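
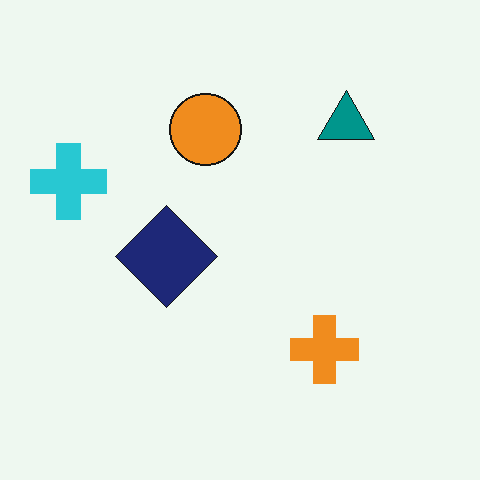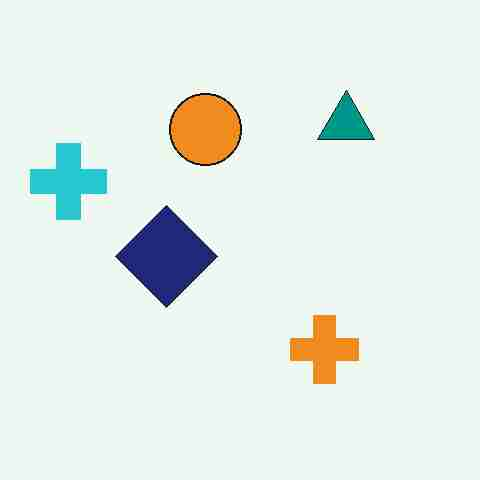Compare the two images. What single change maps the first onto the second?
The second image is the first heavily JPEG-compressed with obvious blocking artifacts.

Blocky 8×8 compression artifacts appear around shape edges and the flat background shows ringing — characteristic JPEG degradation.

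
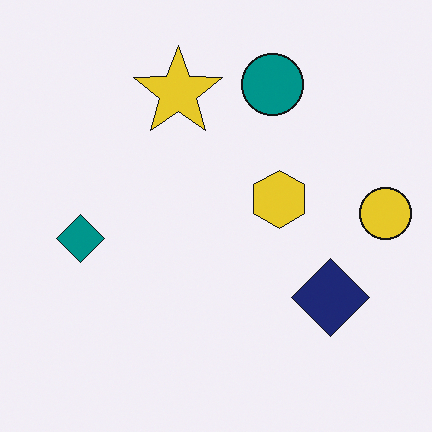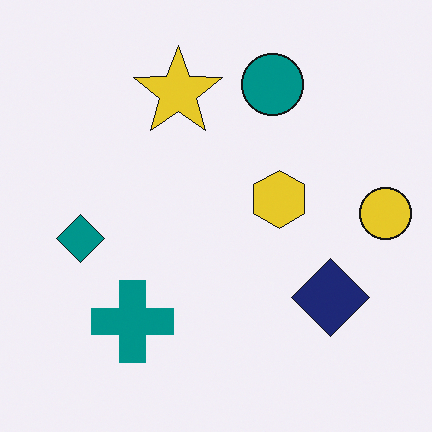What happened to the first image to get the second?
Overlaid with an additional teal cross.

A teal cross appears in the second image that is absent from the first.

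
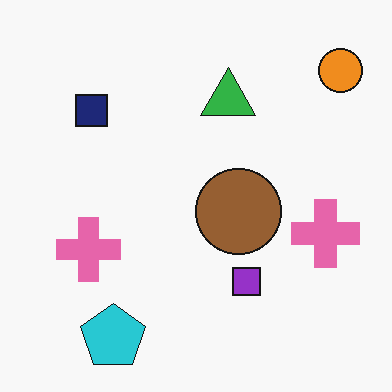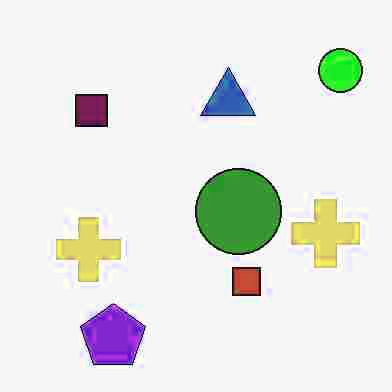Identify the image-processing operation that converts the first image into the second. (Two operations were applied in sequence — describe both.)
The second image is the first degraded with heavy JPEG compression, then hue-shifted noticeably.

Blocky 8×8 compression artifacts appear around shape edges and the flat background shows ringing — characteristic JPEG degradation. Every shape's color has rotated by the same amount around the hue wheel — a uniform hue shift.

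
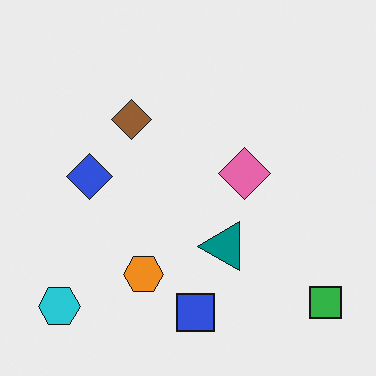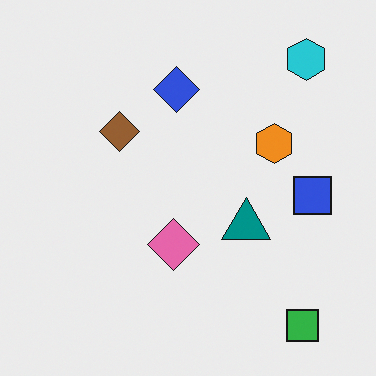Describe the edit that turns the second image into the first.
This is the original image transposed (reflected across the top-left ↔ bottom-right diagonal).

Shapes have swapped their row and column positions — what was in the top-right is now in the bottom-left — a diagonal reflection.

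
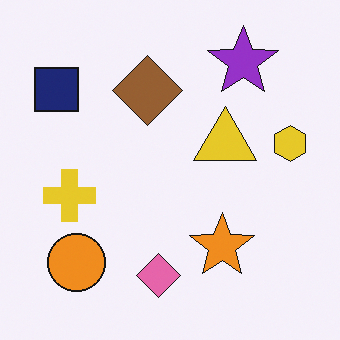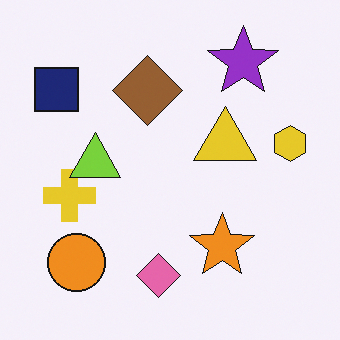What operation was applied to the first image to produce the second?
The transformation is: overlaid with an additional lime triangle.

A lime triangle appears in the second image that is absent from the first.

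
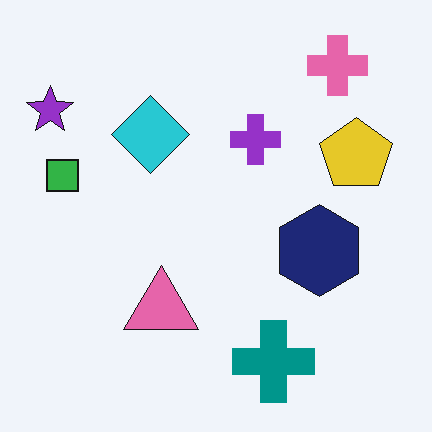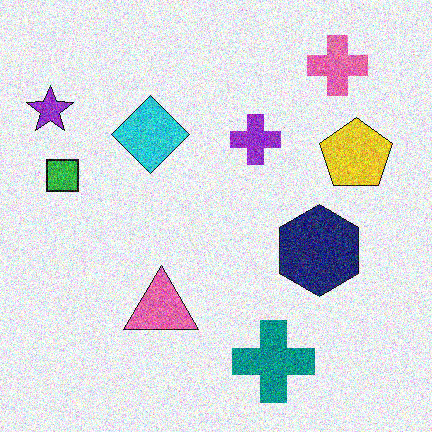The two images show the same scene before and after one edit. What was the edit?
The second image is the first degraded with heavy additive noise.

Random speckle covers the whole image, including the flat background.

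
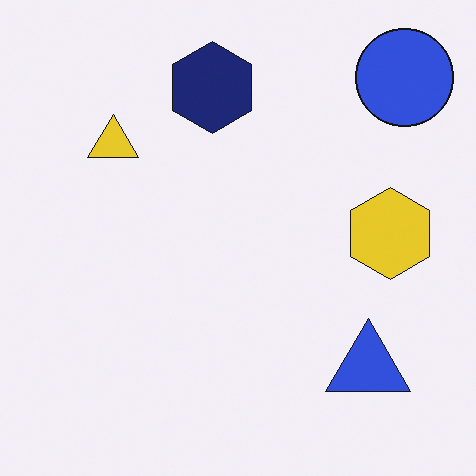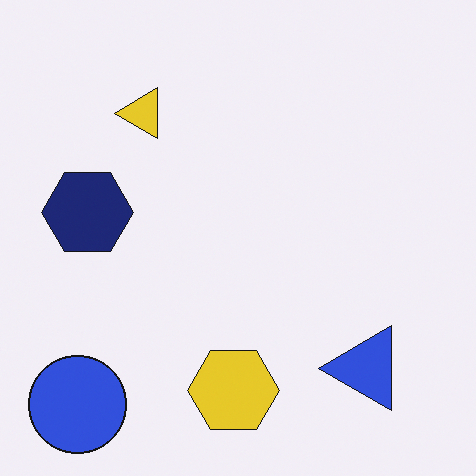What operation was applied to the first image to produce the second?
The transformation is: transposed (reflected across the top-left ↔ bottom-right diagonal).

Shapes have swapped their row and column positions — what was in the top-right is now in the bottom-left — a diagonal reflection.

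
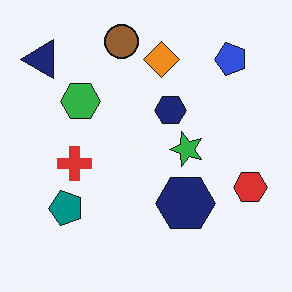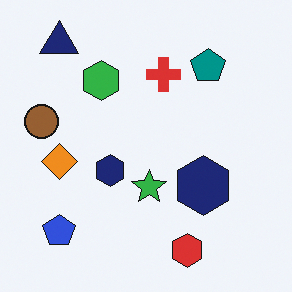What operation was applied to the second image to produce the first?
The first image is the second transposed (reflected across the top-left ↔ bottom-right diagonal).

Shapes have swapped their row and column positions — what was in the top-right is now in the bottom-left — a diagonal reflection.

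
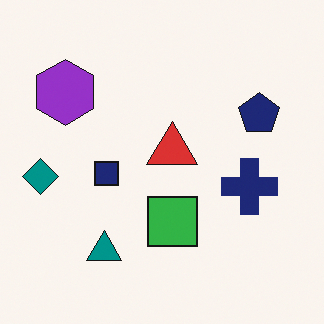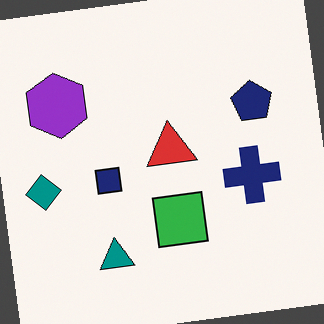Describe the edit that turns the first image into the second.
Rotated counter-clockwise by a slight angle.

Every shape is tilted by the same angle and the image corners show triangular fill wedges — a whole-image rotation by a non-right angle.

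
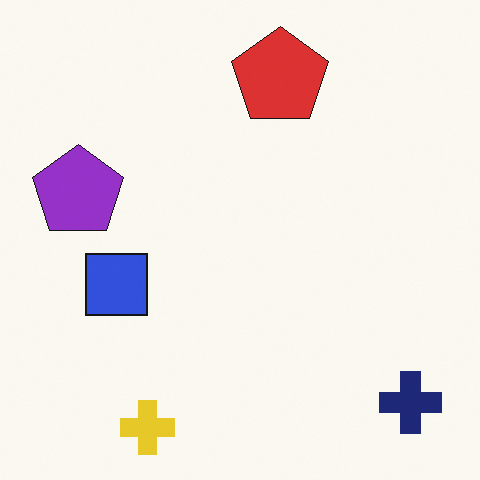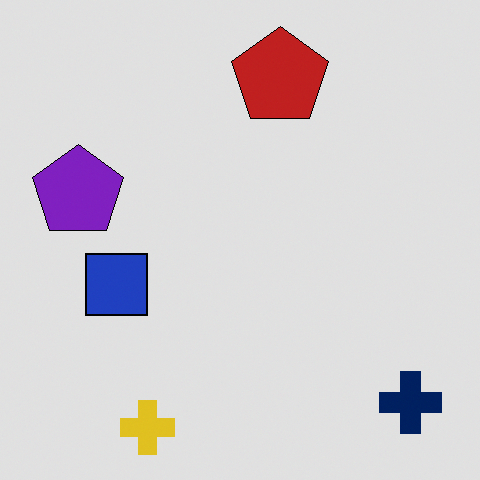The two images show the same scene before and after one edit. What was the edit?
This is the original image moderately posterized.

Each flat color has snapped to a coarser quantized level — most visibly, the near-white background has dropped to a flat grey.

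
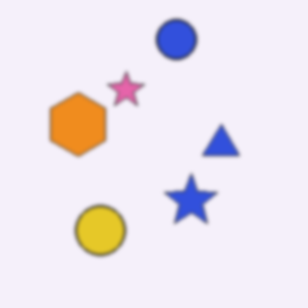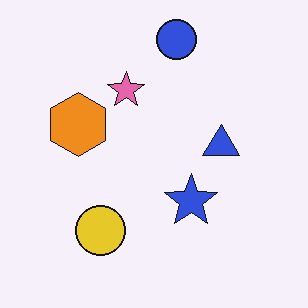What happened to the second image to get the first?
This is the original image lightly blurred.

Shape edges and outlines are uniformly softened across the whole image.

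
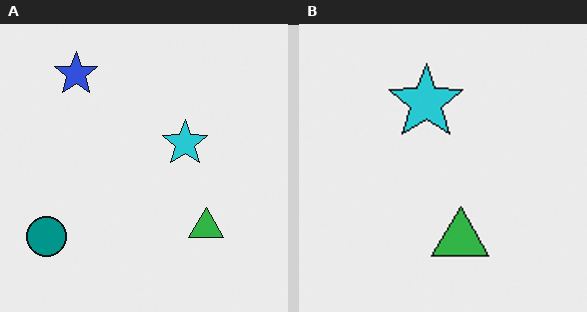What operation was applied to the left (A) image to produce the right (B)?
Cropped tightly and scaled back up.

The visible shapes are larger and the field of view is narrower; shapes near the original edges may be partly or wholly outside the frame — a crop-and-rescale.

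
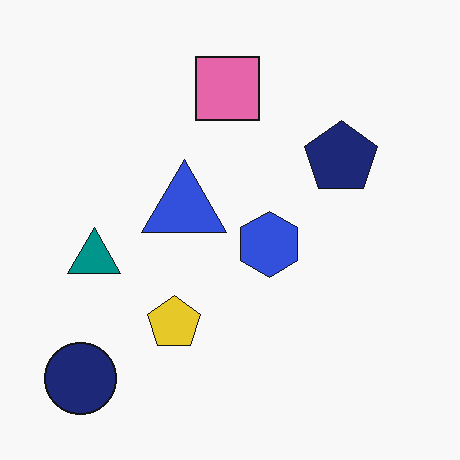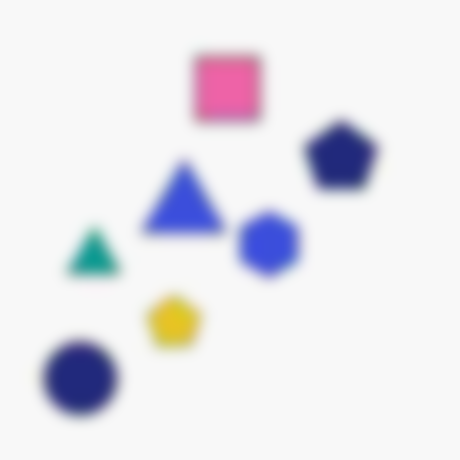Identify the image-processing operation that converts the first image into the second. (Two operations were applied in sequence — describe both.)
It was degraded with heavy JPEG compression, then heavily blurred.

Blocky 8×8 compression artifacts appear around shape edges and the flat background shows ringing — characteristic JPEG degradation. Shape edges and outlines are uniformly softened across the whole image.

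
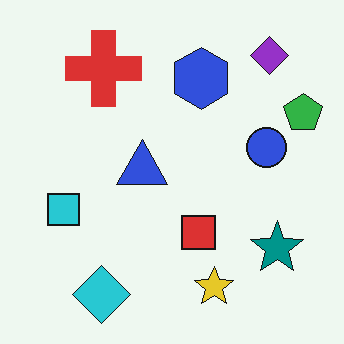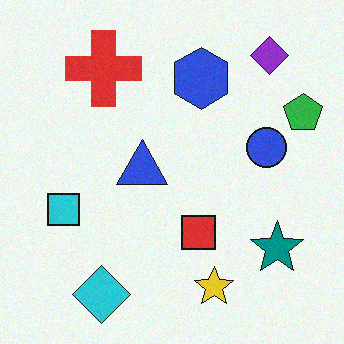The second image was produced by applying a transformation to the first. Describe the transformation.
It was degraded with a light layer of grain.

Random speckle covers the whole image, including the flat background.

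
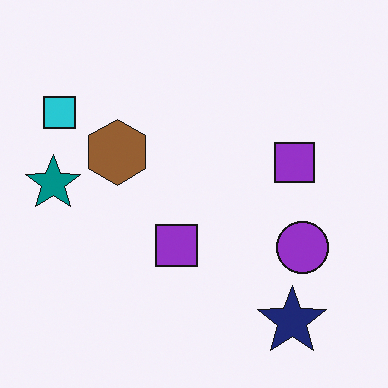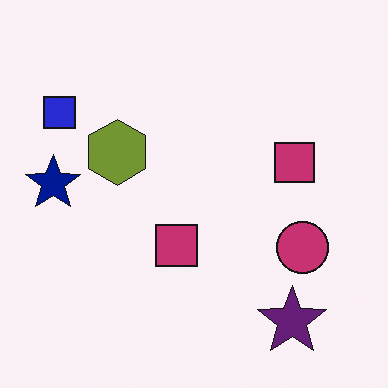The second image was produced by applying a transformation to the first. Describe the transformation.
Hue-shifted slightly.

Every shape's color has rotated by the same amount around the hue wheel — a uniform hue shift.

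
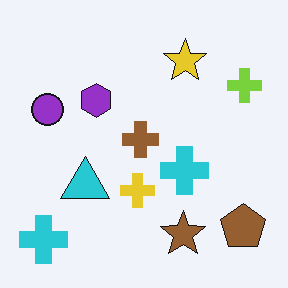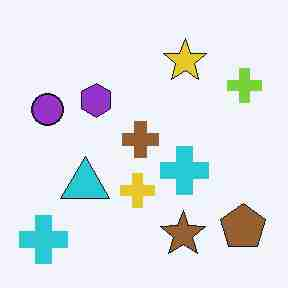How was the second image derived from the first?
This is the original image heavily JPEG-compressed with obvious blocking artifacts.

Blocky 8×8 compression artifacts appear around shape edges and the flat background shows ringing — characteristic JPEG degradation.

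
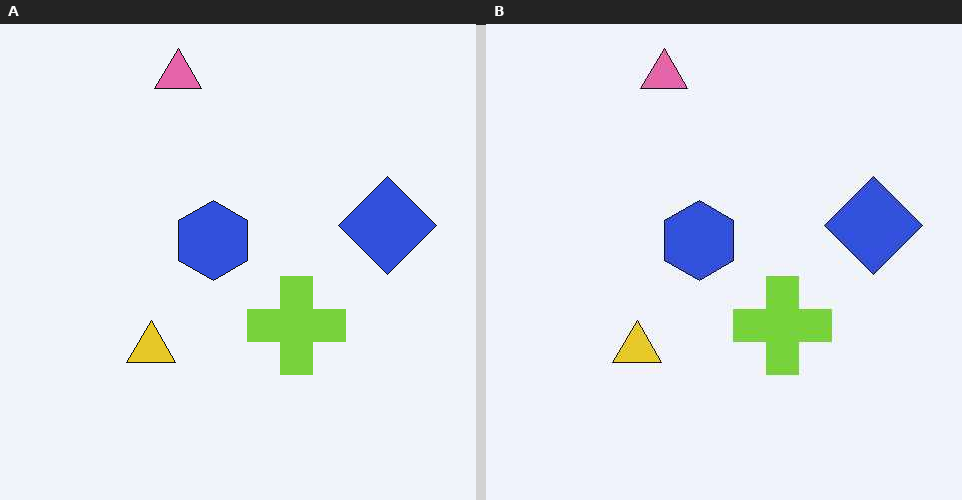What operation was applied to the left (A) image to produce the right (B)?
It was JPEG-compressed with visible artifacts.

Blocky 8×8 compression artifacts appear around shape edges and the flat background shows ringing — characteristic JPEG degradation.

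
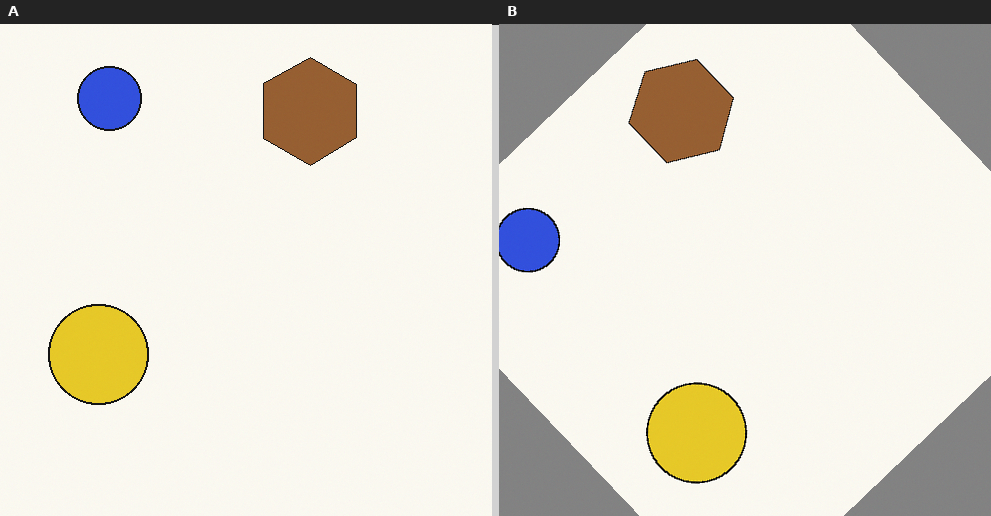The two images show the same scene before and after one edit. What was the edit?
This is the original image rotated counter-clockwise by a large amount — several tens of degrees.

Every shape is tilted by the same angle and the image corners show triangular fill wedges — a whole-image rotation by a non-right angle.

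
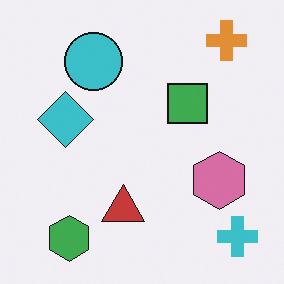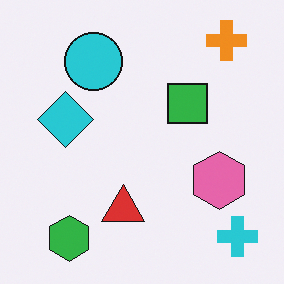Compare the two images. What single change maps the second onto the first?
The image was slightly desaturated.

All colors are more muted and greyish — a global saturation change.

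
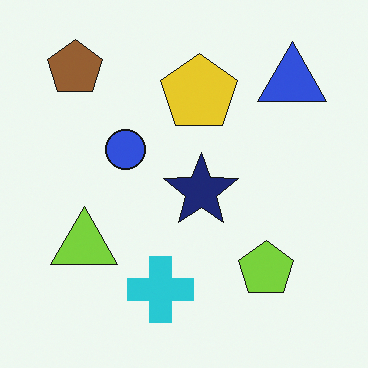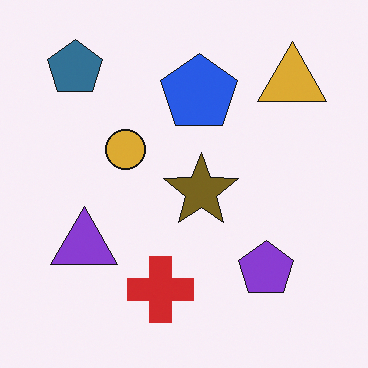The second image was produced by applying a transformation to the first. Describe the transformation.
It was hue-shifted by a large amount.

Every shape's color has rotated by the same amount around the hue wheel — a uniform hue shift.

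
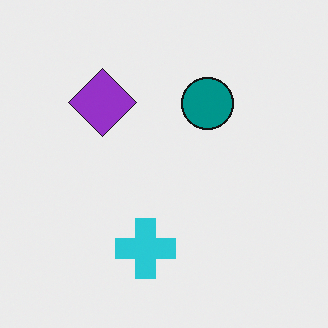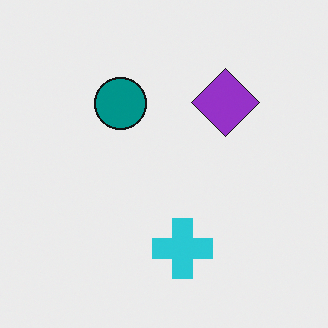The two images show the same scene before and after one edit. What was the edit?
The second image is the first flipped horizontally (left ↔ right).

The purple diamond is in the top-left of the first image and the top-right of the second — shapes on opposite sides of the vertical midline have swapped in a mirror flip.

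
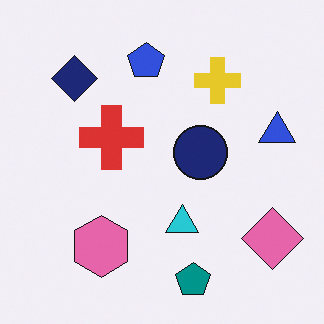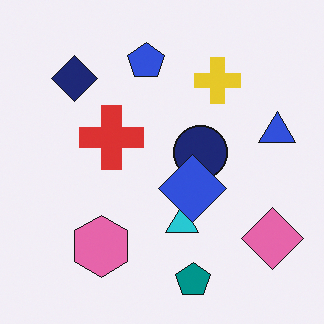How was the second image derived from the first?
The image was overlaid with an additional blue diamond.

A blue diamond appears in the second image that is absent from the first.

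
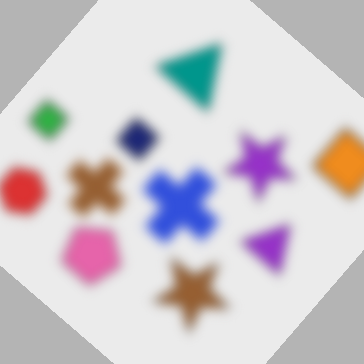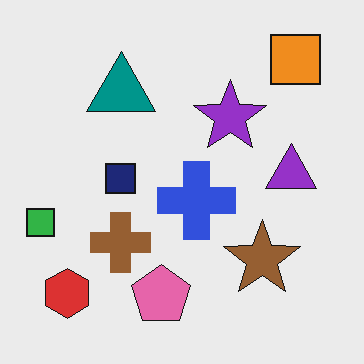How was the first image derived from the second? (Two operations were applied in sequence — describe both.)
This is the original image strongly gaussian-blurred, then rotated clockwise by a large amount — several tens of degrees.

Shape edges and outlines are uniformly softened across the whole image. Every shape is tilted by the same angle and the image corners show triangular fill wedges — a whole-image rotation by a non-right angle.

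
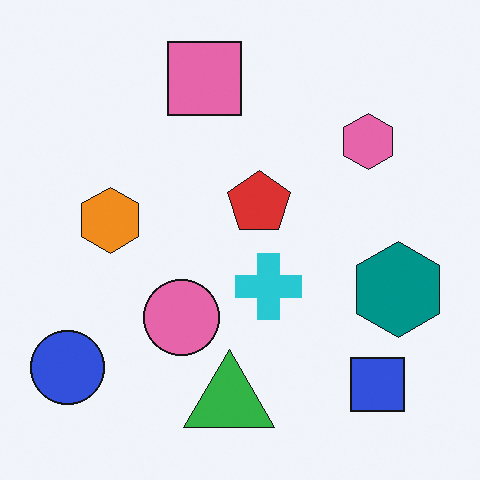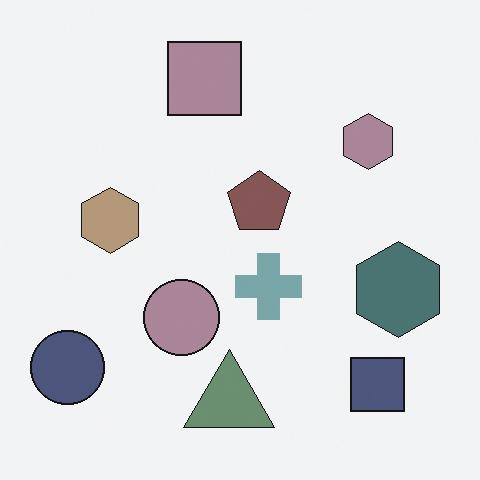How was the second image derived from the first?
The transformation is: heavily desaturated.

All colors are more muted and greyish — a global saturation change.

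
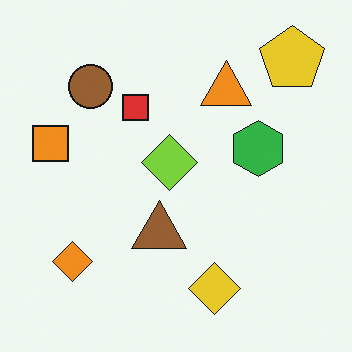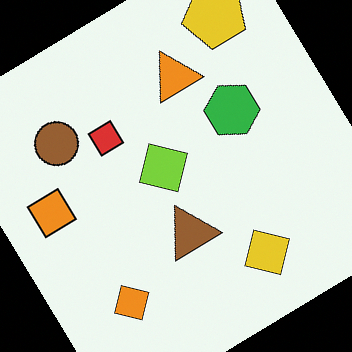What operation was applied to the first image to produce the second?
The transformation is: rotated counter-clockwise by a large amount — several tens of degrees.

Every shape is tilted by the same angle and the image corners show triangular fill wedges — a whole-image rotation by a non-right angle.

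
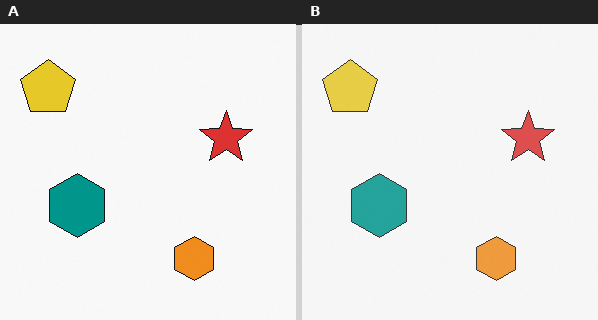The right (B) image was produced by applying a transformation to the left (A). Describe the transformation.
The image was given slightly reduced contrast.

Tones are pushed toward mid-grey across the whole image — a global contrast change.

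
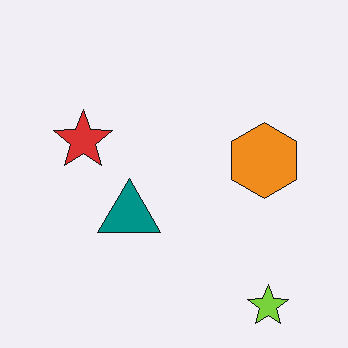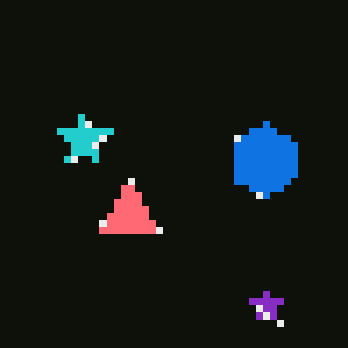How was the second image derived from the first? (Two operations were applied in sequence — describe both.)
It was color-inverted (negative), then moderately pixelated.

The light background has become dark and every shape's color is its complement — a photographic negative. Shapes are reduced to large square blocks; fine edges and outlines are lost — a downscale-then-upscale (mosaic) effect.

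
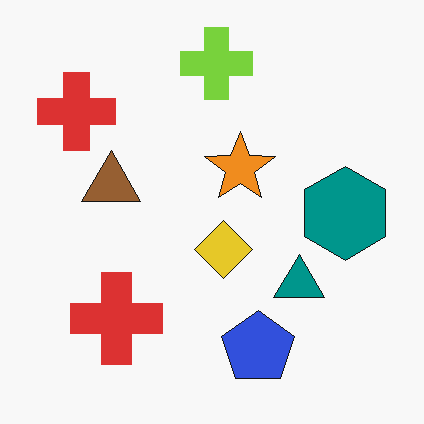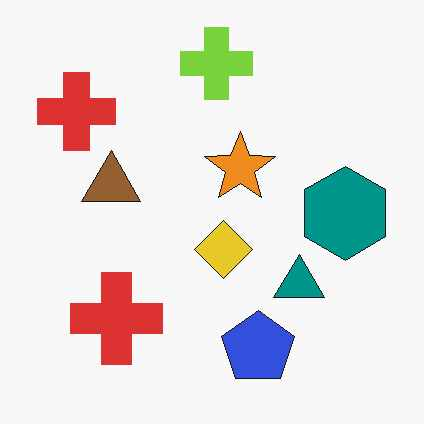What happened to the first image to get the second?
The transformation is: given moderate JPEG compression.

Blocky 8×8 compression artifacts appear around shape edges and the flat background shows ringing — characteristic JPEG degradation.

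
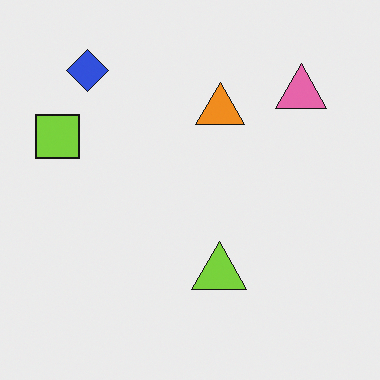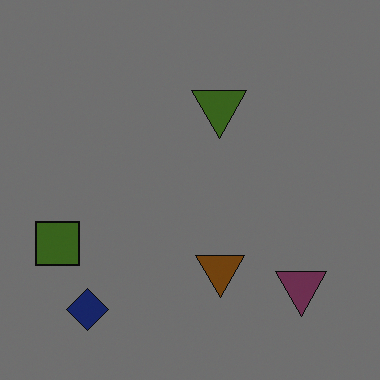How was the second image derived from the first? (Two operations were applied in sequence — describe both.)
This is the original image substantially darkened, then flipped vertically (top ↔ bottom).

Every pixel — background and shapes alike — is uniformly darkened. The blue diamond is in the top-left of the first image and the bottom-left of the second — shapes on opposite sides of the horizontal midline have swapped in a mirror flip.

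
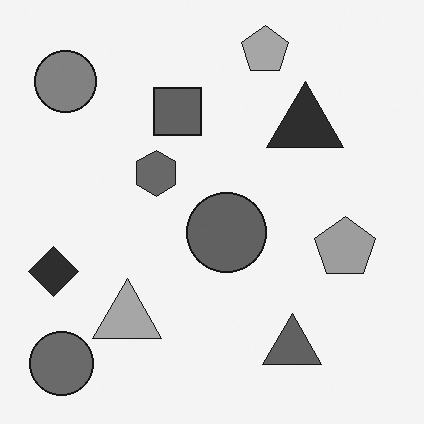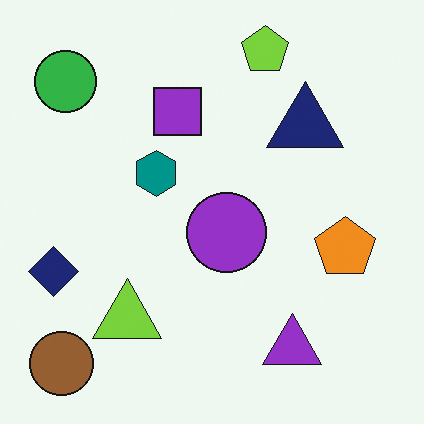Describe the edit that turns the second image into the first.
The image was converted to grayscale.

All color is removed — every shape is now a shade of grey.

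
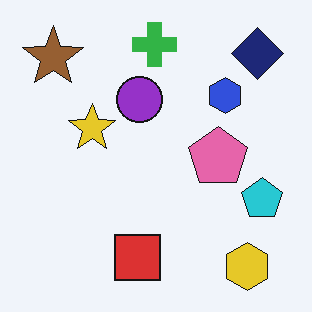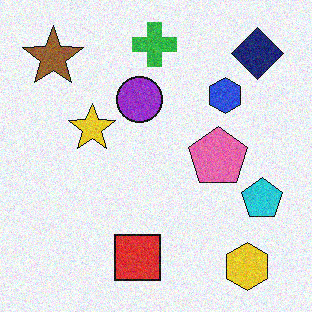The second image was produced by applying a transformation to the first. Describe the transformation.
The transformation is: degraded with visible gaussian noise.

Random speckle covers the whole image, including the flat background.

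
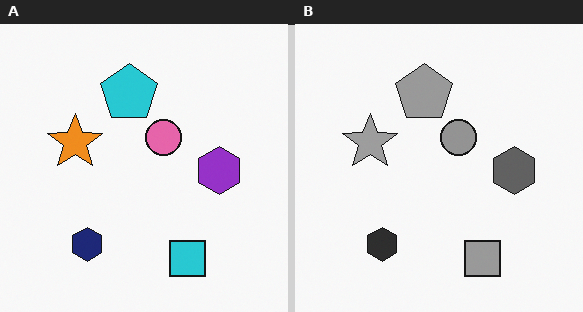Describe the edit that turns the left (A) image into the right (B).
It was converted to grayscale.

All color is removed — every shape is now a shade of grey.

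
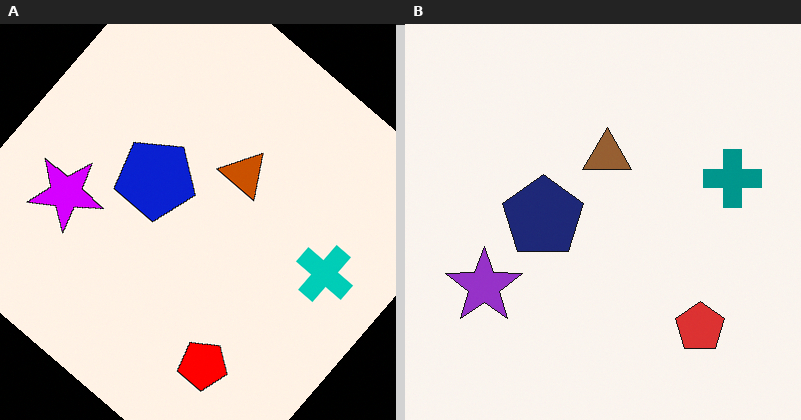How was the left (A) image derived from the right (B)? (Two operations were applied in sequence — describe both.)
The left (A) image is the right (B) made much more vivid (saturation change), then rotated clockwise by a large amount — several tens of degrees.

All colors are more vivid — a global saturation change. Every shape is tilted by the same angle and the image corners show triangular fill wedges — a whole-image rotation by a non-right angle.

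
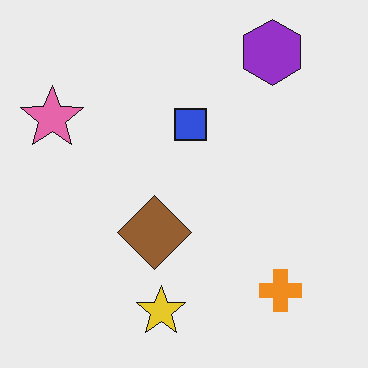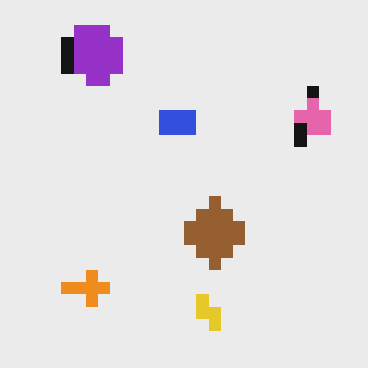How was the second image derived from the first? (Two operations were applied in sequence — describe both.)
This is the original image flipped horizontally (left ↔ right), then coarsely pixelated.

The pink star is in the top-left of the first image and the top-right of the second — shapes on opposite sides of the vertical midline have swapped in a mirror flip. Shapes are reduced to large square blocks; fine edges and outlines are lost — a downscale-then-upscale (mosaic) effect.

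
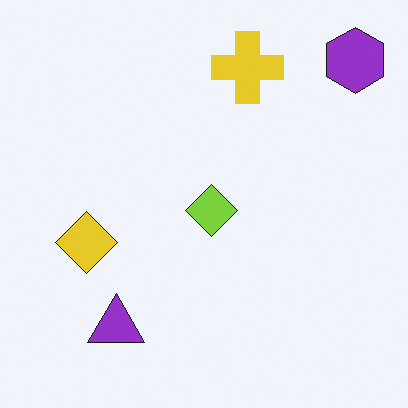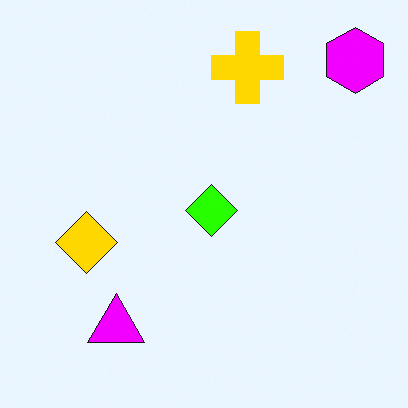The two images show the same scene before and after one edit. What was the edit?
It was made much more vivid (saturation change).

All colors are more vivid — a global saturation change.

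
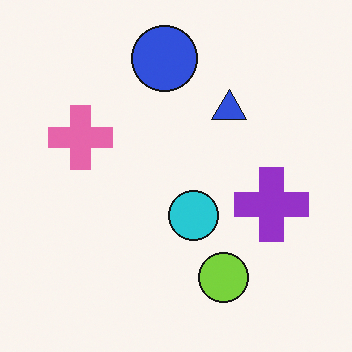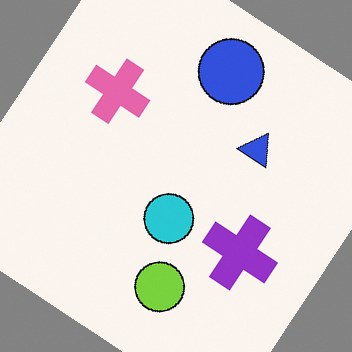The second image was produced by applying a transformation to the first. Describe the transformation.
The transformation is: rotated clockwise by a large amount — several tens of degrees.

Every shape is tilted by the same angle and the image corners show triangular fill wedges — a whole-image rotation by a non-right angle.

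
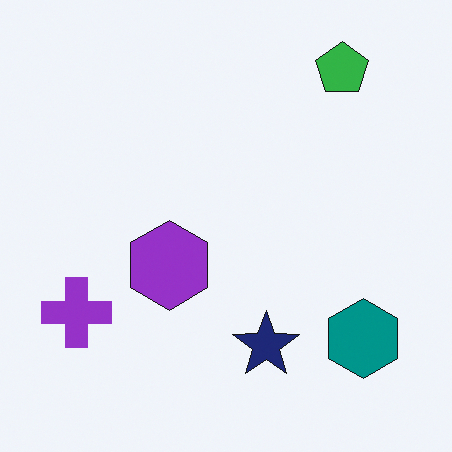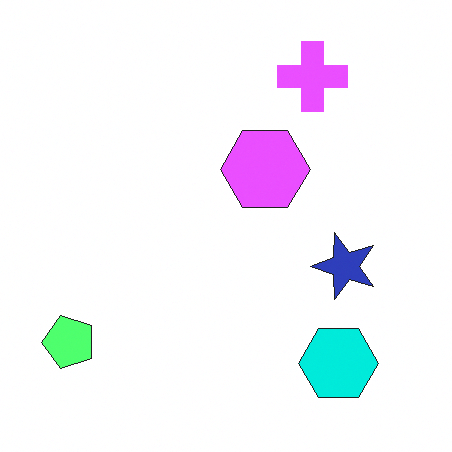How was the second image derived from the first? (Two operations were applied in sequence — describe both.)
The image was noticeably brightened, then transposed (reflected across the top-left ↔ bottom-right diagonal).

Every pixel — background and shapes alike — is uniformly brightened. Shapes have swapped their row and column positions — what was in the top-right is now in the bottom-left — a diagonal reflection.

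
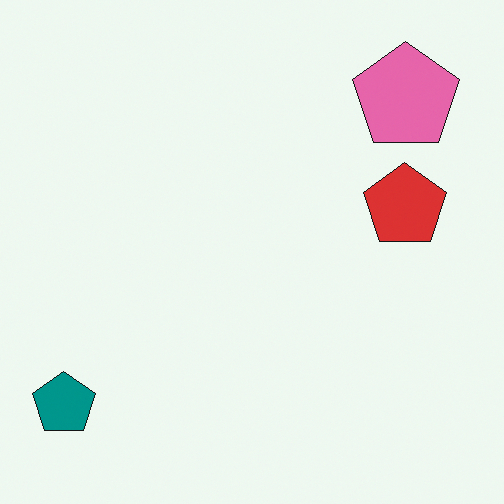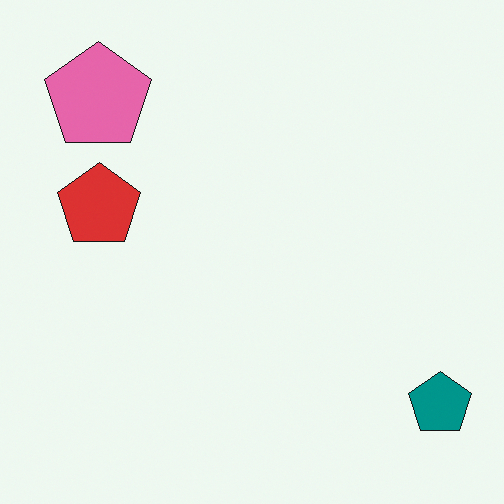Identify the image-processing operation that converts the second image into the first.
The first image is the second flipped horizontally (left ↔ right).

The teal pentagon is in the bottom-right of the second image and the bottom-left of the first — shapes on opposite sides of the vertical midline have swapped in a mirror flip.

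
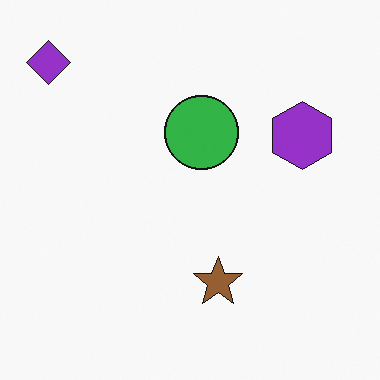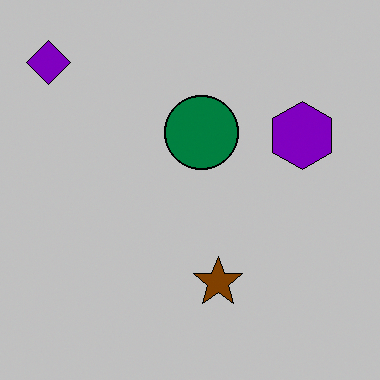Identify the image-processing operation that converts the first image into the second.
The transformation is: aggressively posterized.

Each flat color has snapped to a coarser quantized level — most visibly, the near-white background has dropped to a flat grey.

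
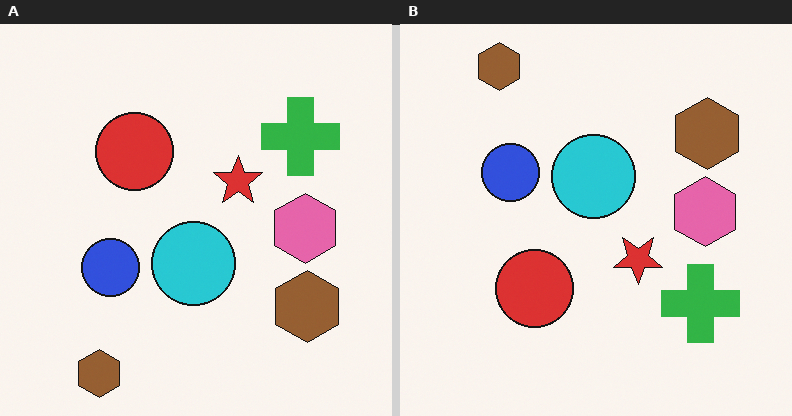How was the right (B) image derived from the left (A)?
This is the original image flipped vertically (top ↔ bottom).

The green cross is in the top-right of the left (A) image and the bottom-right of the right (B) — shapes on opposite sides of the horizontal midline have swapped in a mirror flip.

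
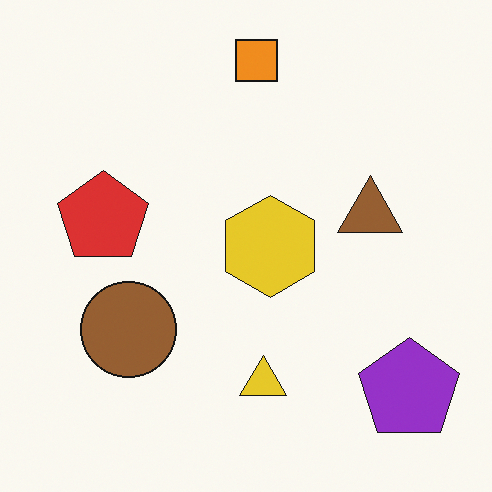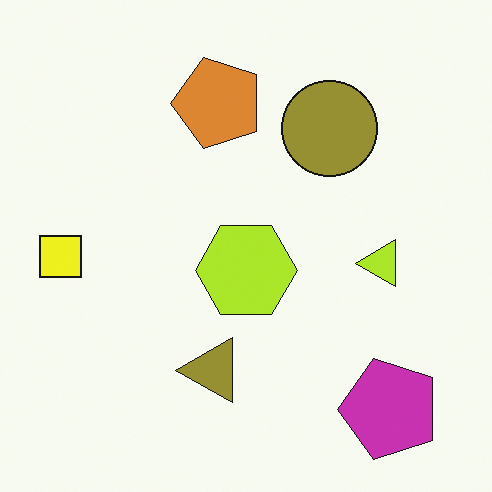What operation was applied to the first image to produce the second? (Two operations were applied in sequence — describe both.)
The image was hue-shifted slightly, then transposed (reflected across the top-left ↔ bottom-right diagonal).

Every shape's color has rotated by the same amount around the hue wheel — a uniform hue shift. Shapes have swapped their row and column positions — what was in the top-right is now in the bottom-left — a diagonal reflection.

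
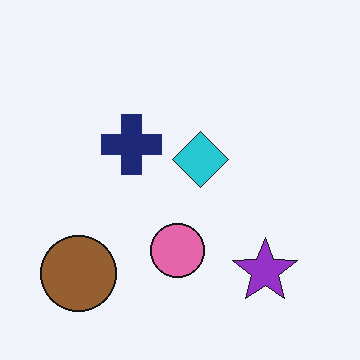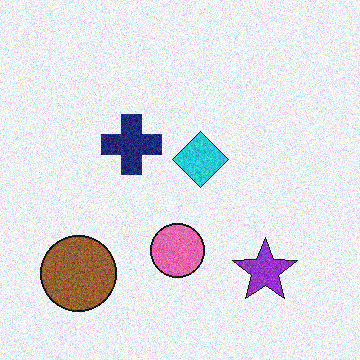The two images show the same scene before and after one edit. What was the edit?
The transformation is: degraded with visible gaussian noise.

Random speckle covers the whole image, including the flat background.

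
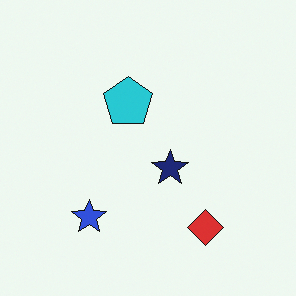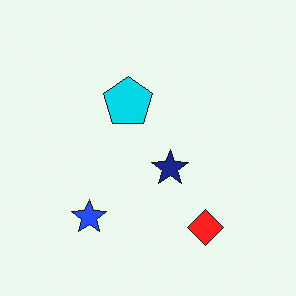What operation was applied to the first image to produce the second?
This is the original image slightly oversaturated.

All colors are more vivid — a global saturation change.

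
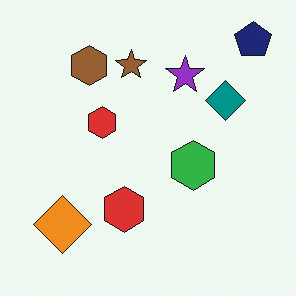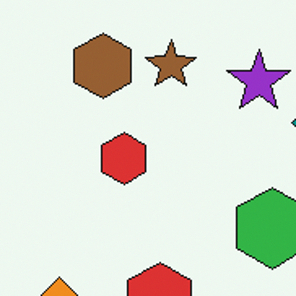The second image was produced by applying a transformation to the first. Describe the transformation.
Cropped to a noticeably smaller region and rescaled.

The visible shapes are larger and the field of view is narrower; shapes near the original edges may be partly or wholly outside the frame — a crop-and-rescale.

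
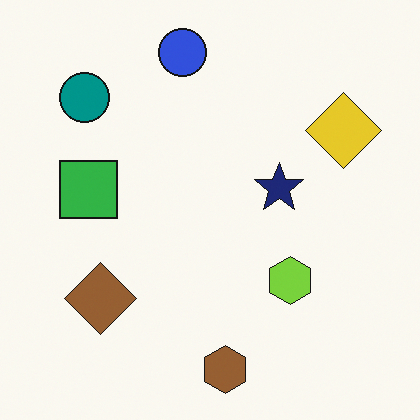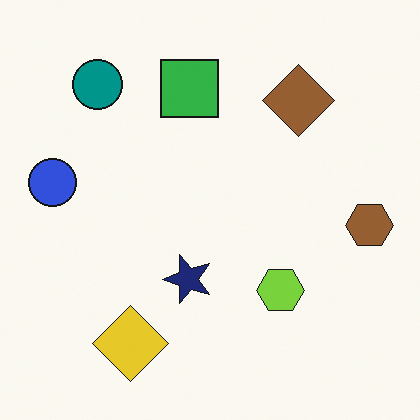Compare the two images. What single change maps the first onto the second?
The image was transposed (reflected across the top-left ↔ bottom-right diagonal).

Shapes have swapped their row and column positions — what was in the top-right is now in the bottom-left — a diagonal reflection.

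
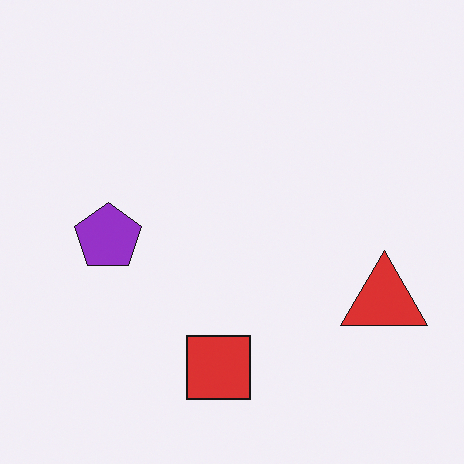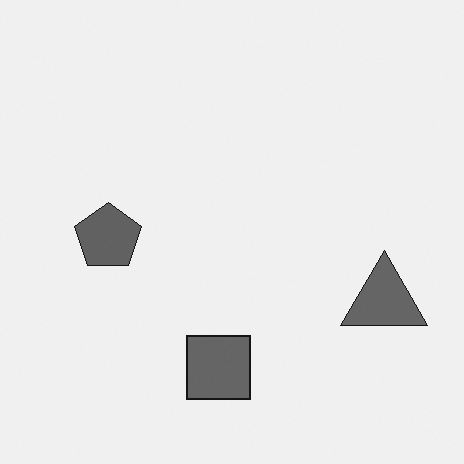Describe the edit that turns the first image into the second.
It was converted to grayscale.

All color is removed — every shape is now a shade of grey.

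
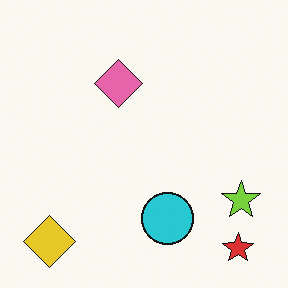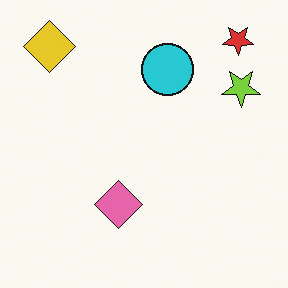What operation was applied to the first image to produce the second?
The transformation is: flipped vertically (top ↔ bottom).

The red star is in the bottom-right of the first image and the top-right of the second — shapes on opposite sides of the horizontal midline have swapped in a mirror flip.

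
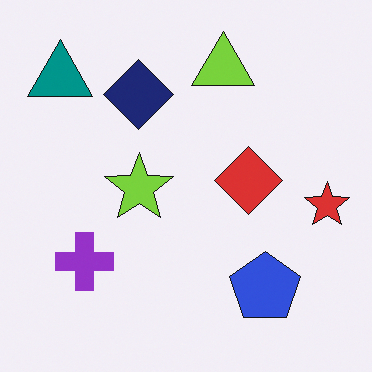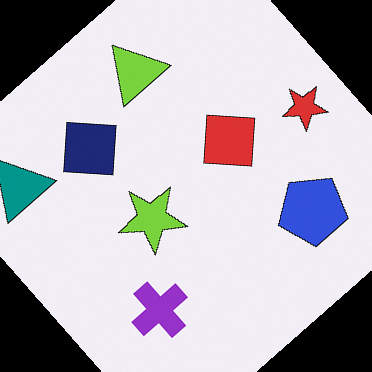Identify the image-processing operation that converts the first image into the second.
The transformation is: rotated counter-clockwise by a large amount — several tens of degrees.

Every shape is tilted by the same angle and the image corners show triangular fill wedges — a whole-image rotation by a non-right angle.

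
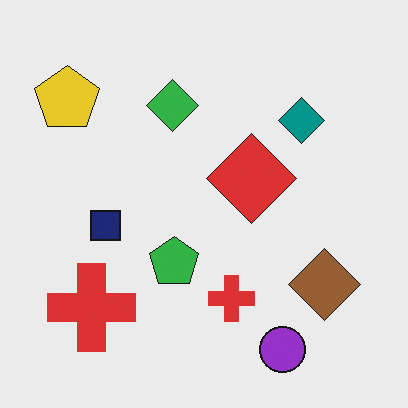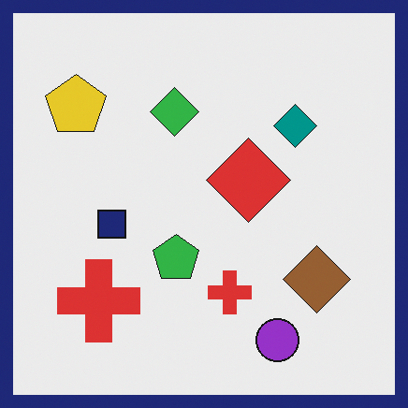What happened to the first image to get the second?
The image was framed with a navy border.

A solid navy frame runs around the edge of the second image, with the content slightly shrunk inside it.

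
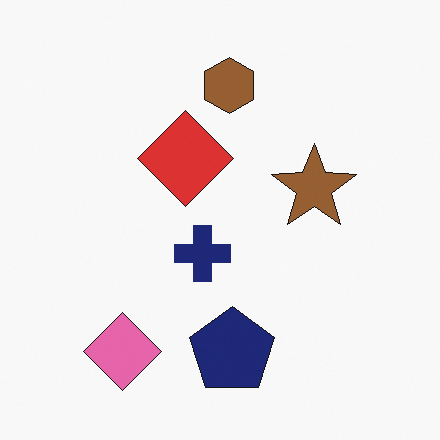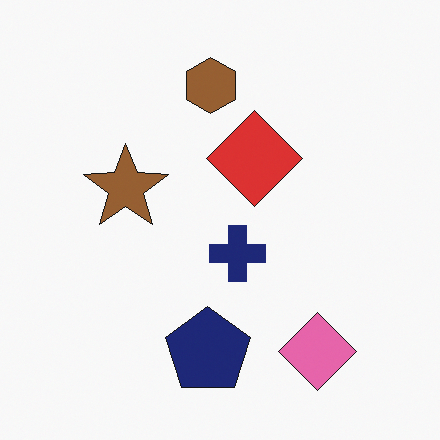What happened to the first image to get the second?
The second image is the first flipped horizontally (left ↔ right).

The pink diamond is in the bottom-left of the first image and the bottom-right of the second — shapes on opposite sides of the vertical midline have swapped in a mirror flip.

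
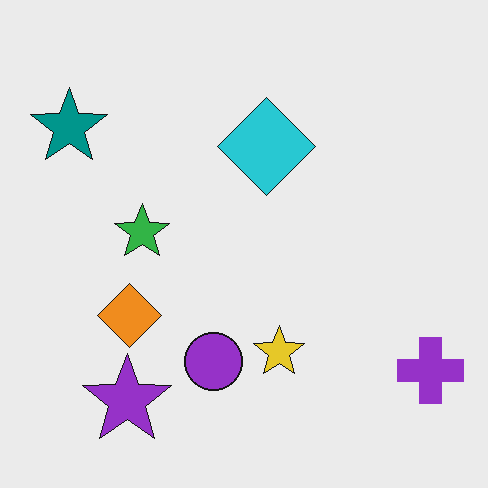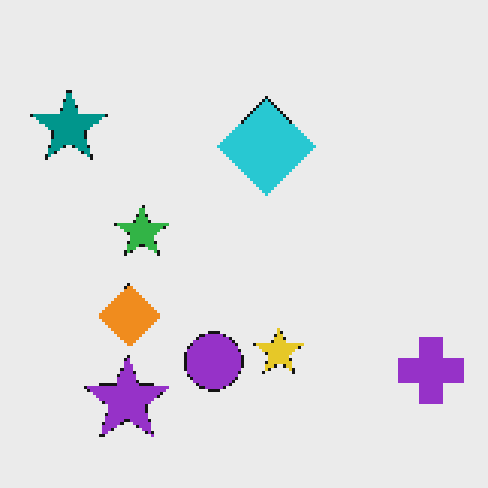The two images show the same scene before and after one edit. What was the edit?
The image was mildly pixelated.

Shapes are reduced to large square blocks; fine edges and outlines are lost — a downscale-then-upscale (mosaic) effect.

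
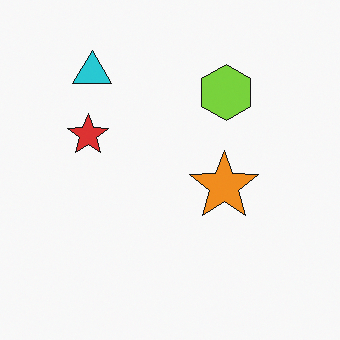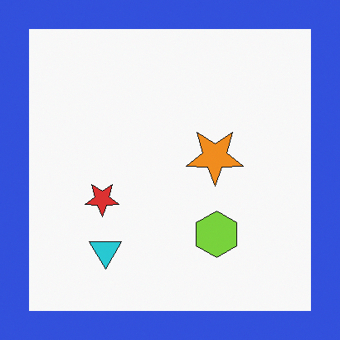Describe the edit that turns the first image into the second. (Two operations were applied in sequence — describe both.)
The transformation is: flipped vertically (top ↔ bottom), then framed with a blue border.

The cyan triangle is in the top-left of the first image and the bottom-left of the second — shapes on opposite sides of the horizontal midline have swapped in a mirror flip. A solid blue frame runs around the edge of the second image, with the content slightly shrunk inside it.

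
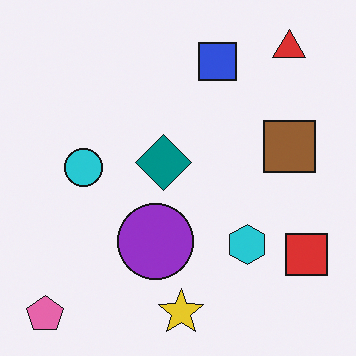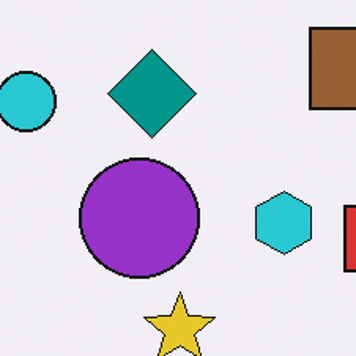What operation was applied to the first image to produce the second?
Cropped slightly and scaled back up.

The visible shapes are larger and the field of view is narrower; shapes near the original edges may be partly or wholly outside the frame — a crop-and-rescale.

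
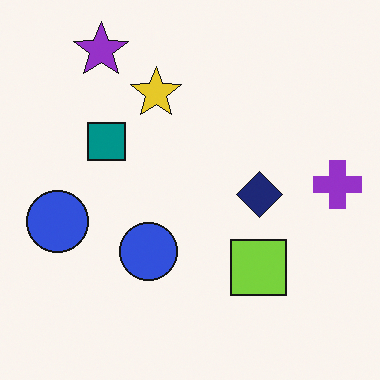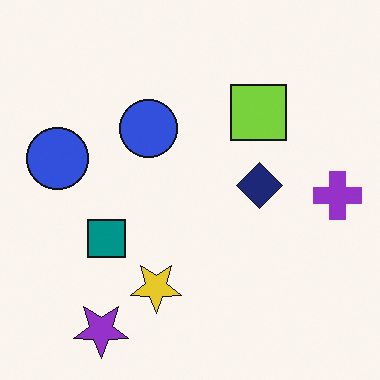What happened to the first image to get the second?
The image was flipped vertically (top ↔ bottom).

The purple star is in the top-left of the first image and the bottom-left of the second — shapes on opposite sides of the horizontal midline have swapped in a mirror flip.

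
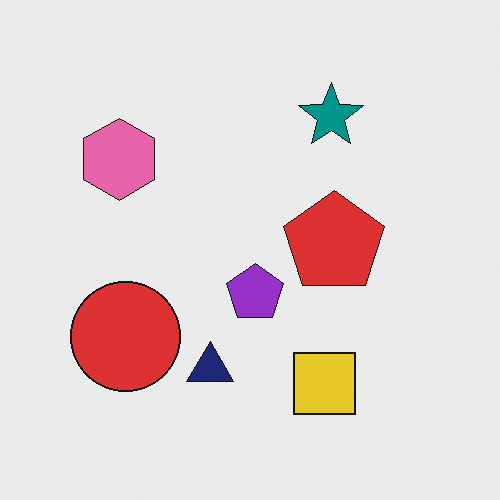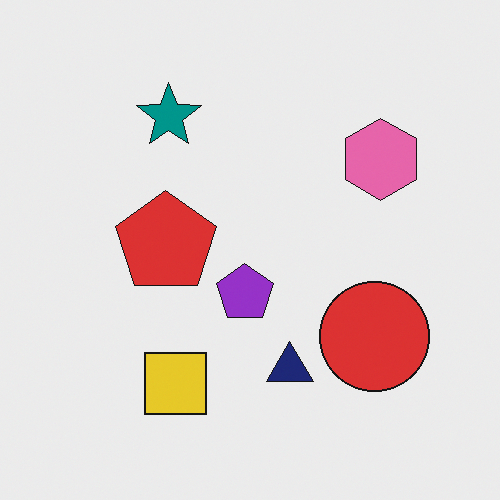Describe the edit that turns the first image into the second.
Flipped horizontally (left ↔ right).

The pink hexagon is in the top-left of the first image and the top-right of the second — shapes on opposite sides of the vertical midline have swapped in a mirror flip.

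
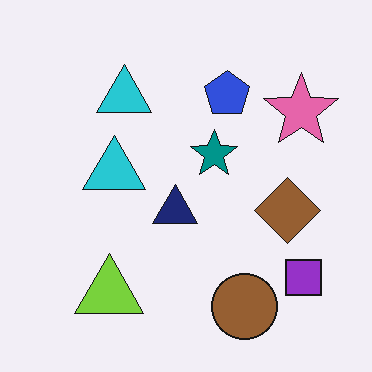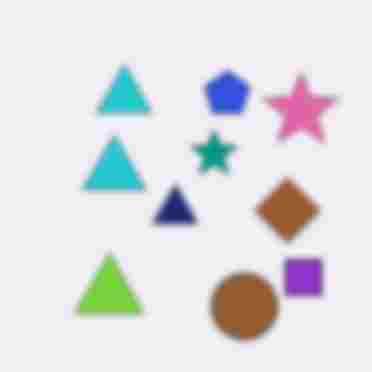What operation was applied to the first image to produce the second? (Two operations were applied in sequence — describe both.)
The second image is the first moderately blurred, then degraded with heavy JPEG compression.

Shape edges and outlines are uniformly softened across the whole image. Blocky 8×8 compression artifacts appear around shape edges and the flat background shows ringing — characteristic JPEG degradation.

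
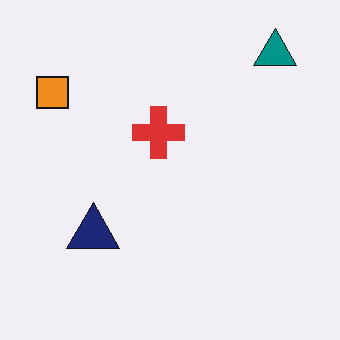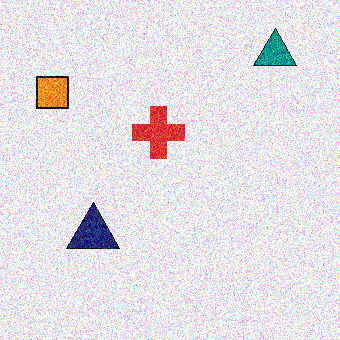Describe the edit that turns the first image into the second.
The transformation is: degraded with heavy additive noise.

Random speckle covers the whole image, including the flat background.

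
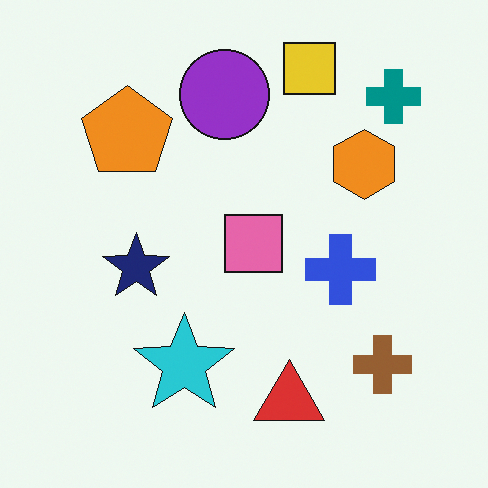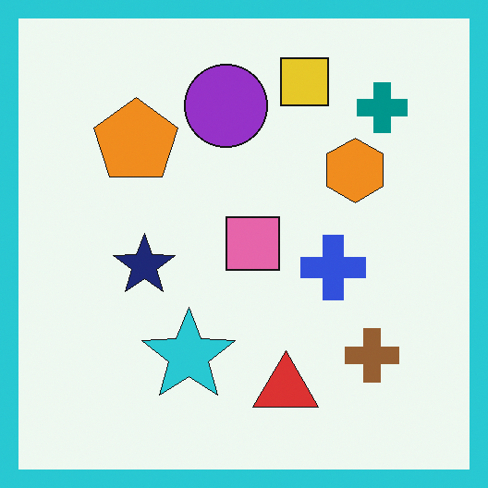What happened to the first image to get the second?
The image was framed with a cyan border.

A solid cyan frame runs around the edge of the second image, with the content slightly shrunk inside it.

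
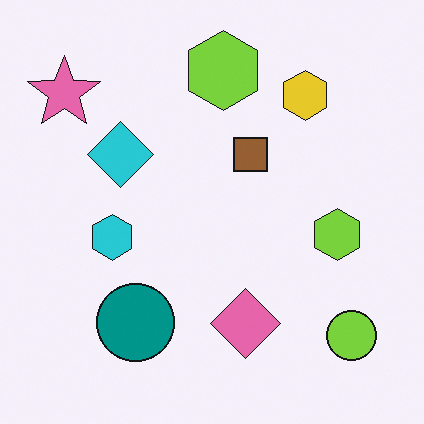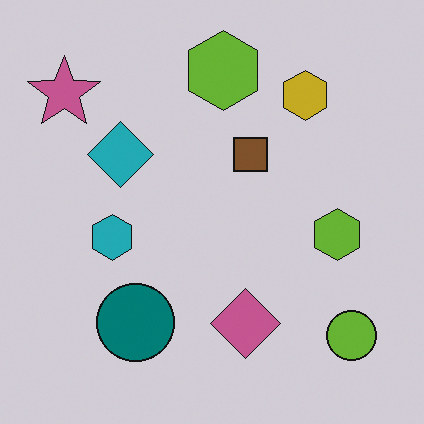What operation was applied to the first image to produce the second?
This is the original image darkened a little.

Every pixel — background and shapes alike — is uniformly darkened.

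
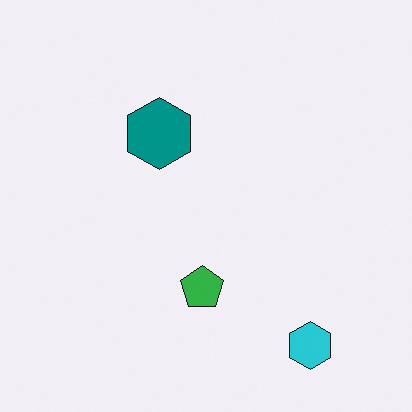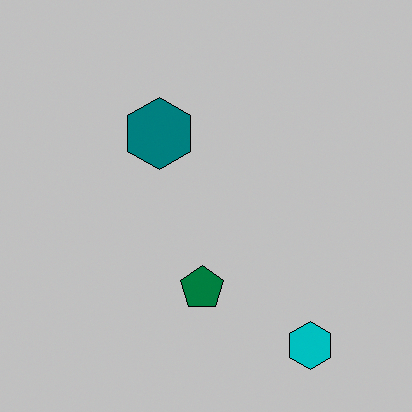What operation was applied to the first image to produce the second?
The transformation is: aggressively posterized.

Each flat color has snapped to a coarser quantized level — most visibly, the near-white background has dropped to a flat grey.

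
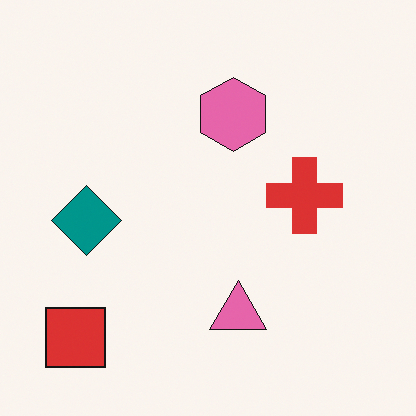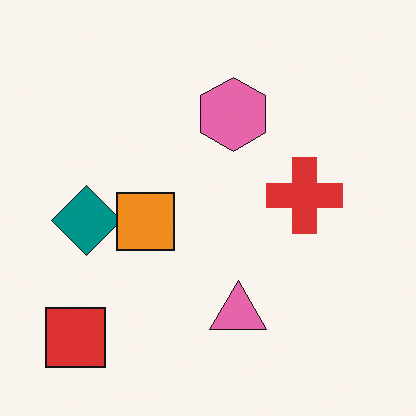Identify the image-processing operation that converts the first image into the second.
The second image is the first overlaid with an additional orange square.

An orange square appears in the second image that is absent from the first.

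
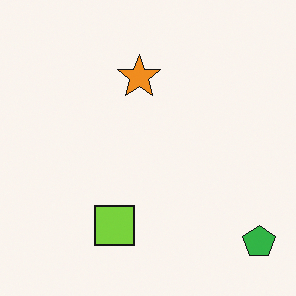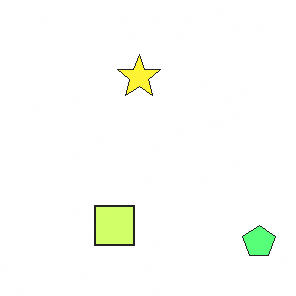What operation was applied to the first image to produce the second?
The second image is the first noticeably brightened.

Every pixel — background and shapes alike — is uniformly brightened.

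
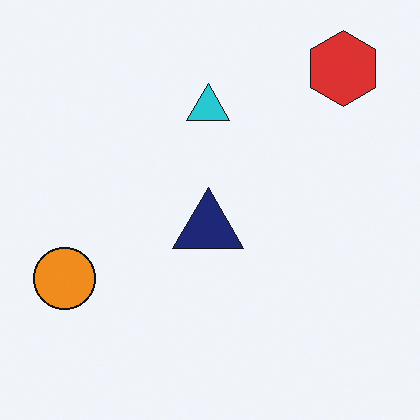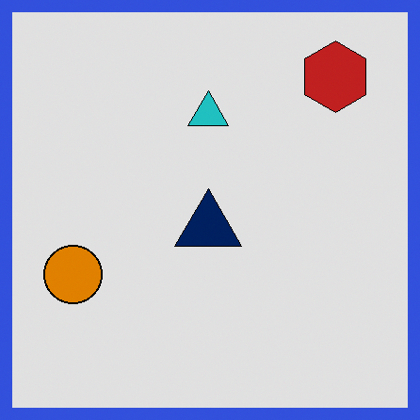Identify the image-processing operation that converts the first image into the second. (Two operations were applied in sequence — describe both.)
It was posterized to a reduced palette, then framed with a blue border.

Each flat color has snapped to a coarser quantized level — most visibly, the near-white background has dropped to a flat grey. A solid blue frame runs around the edge of the second image, with the content slightly shrunk inside it.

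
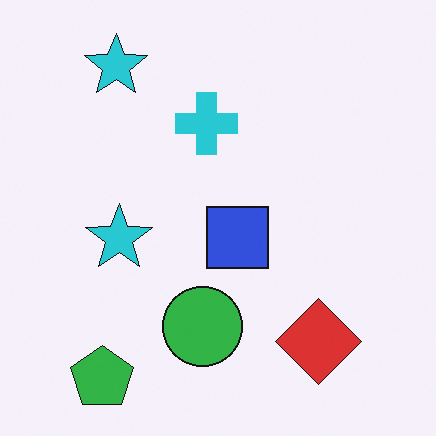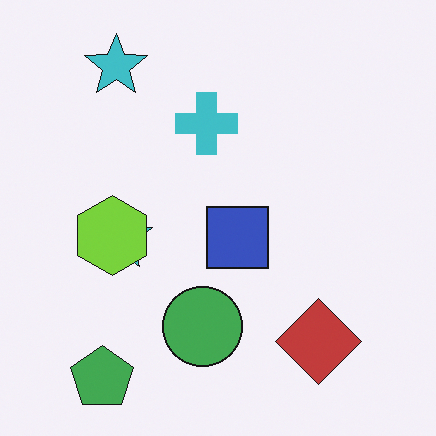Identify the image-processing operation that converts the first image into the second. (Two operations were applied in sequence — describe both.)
The second image is the first slightly desaturated, then overlaid with an additional lime hexagon.

All colors are more muted and greyish — a global saturation change. A lime hexagon appears in the second image that is absent from the first.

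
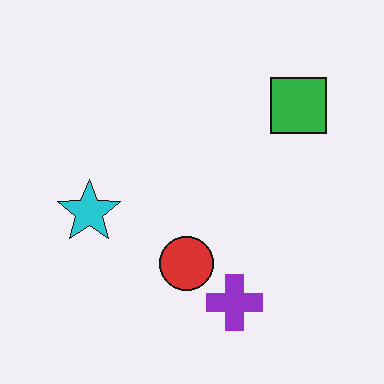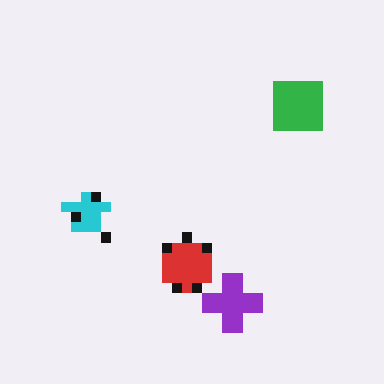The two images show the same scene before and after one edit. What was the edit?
The transformation is: heavily pixelated into large blocks.

Shapes are reduced to large square blocks; fine edges and outlines are lost — a downscale-then-upscale (mosaic) effect.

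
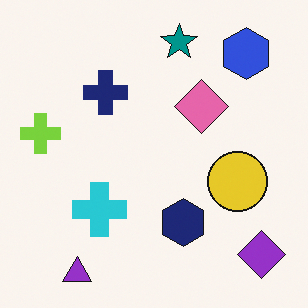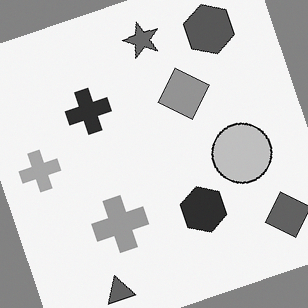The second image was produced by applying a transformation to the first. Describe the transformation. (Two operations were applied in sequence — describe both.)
The second image is the first rotated counter-clockwise by a clearly visible amount, then converted to grayscale.

Every shape is tilted by the same angle and the image corners show triangular fill wedges — a whole-image rotation by a non-right angle. All color is removed — every shape is now a shade of grey.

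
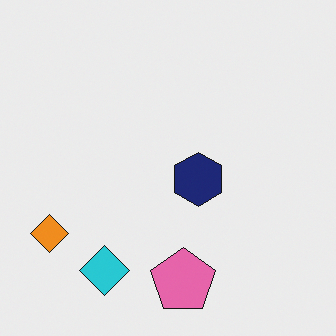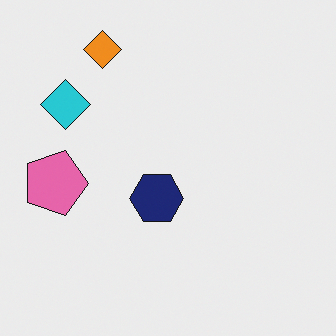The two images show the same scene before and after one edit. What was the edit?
This is the original image rotated 90° clockwise.

The orange diamond sits in the bottom-left of the first image and the top-left of the second — consistent with a whole-image 90° clockwise rotation.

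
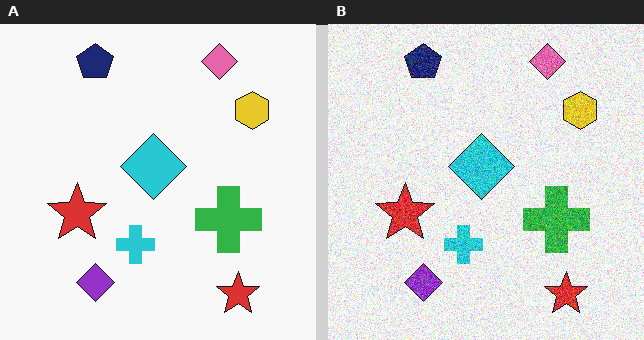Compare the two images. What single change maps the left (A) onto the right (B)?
The transformation is: degraded with strong gaussian noise.

Random speckle covers the whole image, including the flat background.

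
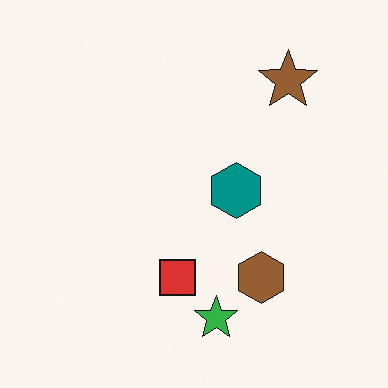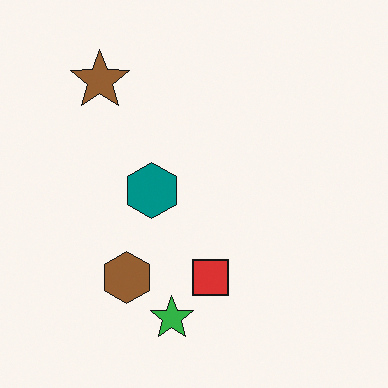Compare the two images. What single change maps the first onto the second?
The second image is the first flipped horizontally (left ↔ right).

The brown star is in the top-right of the first image and the top-left of the second — shapes on opposite sides of the vertical midline have swapped in a mirror flip.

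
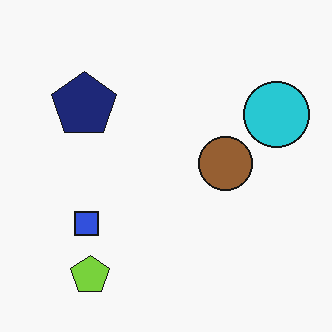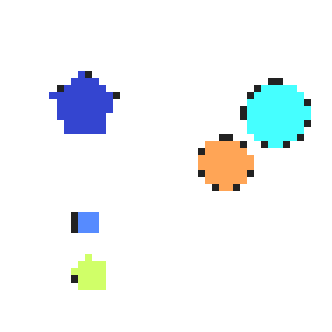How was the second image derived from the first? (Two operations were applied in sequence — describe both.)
This is the original image substantially brightened, then moderately pixelated.

Every pixel — background and shapes alike — is uniformly brightened. Shapes are reduced to large square blocks; fine edges and outlines are lost — a downscale-then-upscale (mosaic) effect.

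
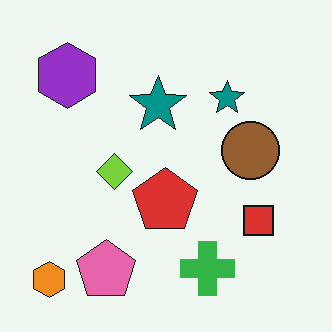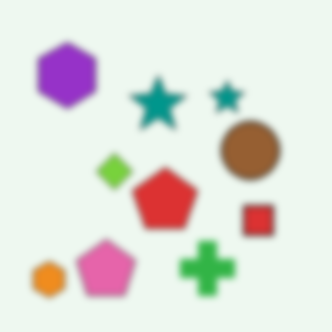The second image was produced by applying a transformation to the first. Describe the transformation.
Moderately blurred.

Shape edges and outlines are uniformly softened across the whole image.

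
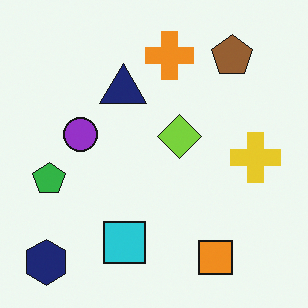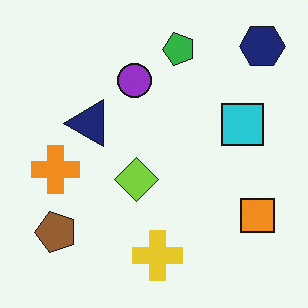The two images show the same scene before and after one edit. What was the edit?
The image was transposed (reflected across the top-left ↔ bottom-right diagonal).

Shapes have swapped their row and column positions — what was in the top-right is now in the bottom-left — a diagonal reflection.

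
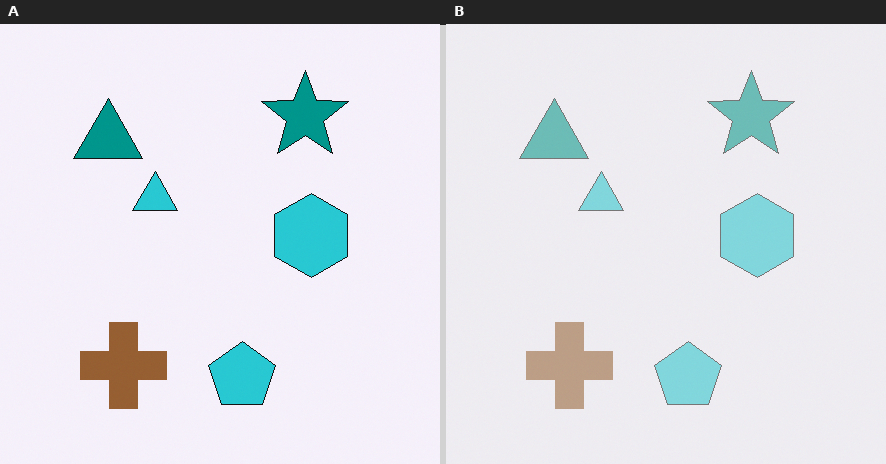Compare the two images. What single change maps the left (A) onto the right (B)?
The transformation is: given much lower contrast.

Tones are pushed toward mid-grey across the whole image — a global contrast change.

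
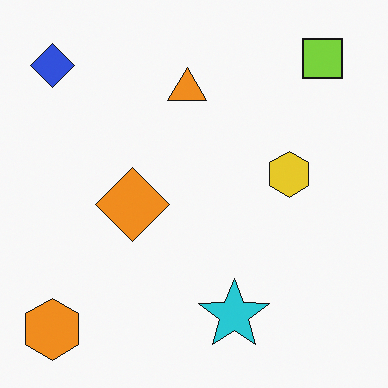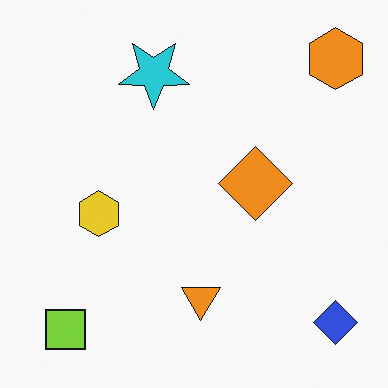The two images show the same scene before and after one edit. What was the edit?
The transformation is: rotated 180°.

The orange hexagon sits in the bottom-left of the first image and the top-right of the second — consistent with a whole-image 180° rotation.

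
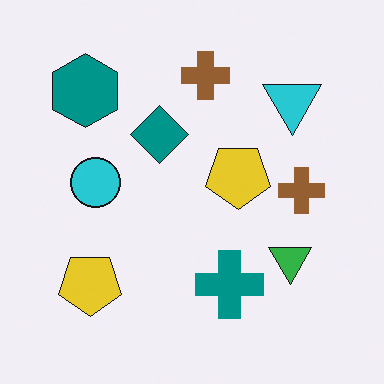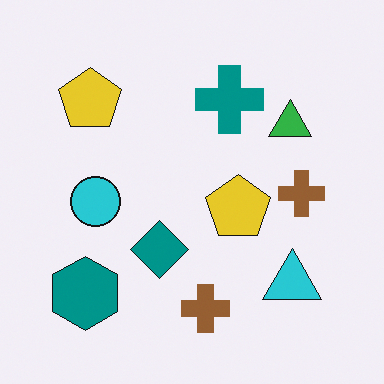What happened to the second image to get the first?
The first image is the second flipped vertically (top ↔ bottom).

The teal hexagon is in the bottom-left of the second image and the top-left of the first — shapes on opposite sides of the horizontal midline have swapped in a mirror flip.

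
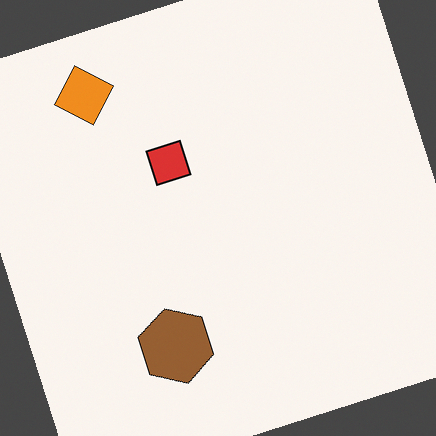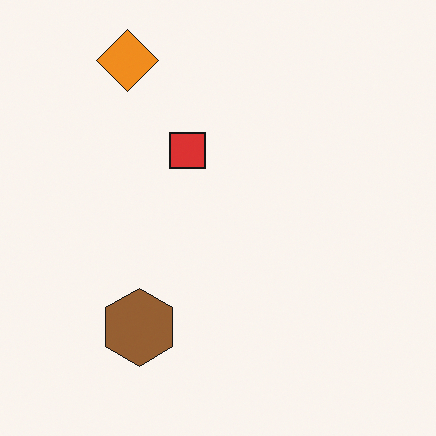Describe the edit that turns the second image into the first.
This is the original image rotated counter-clockwise by a clearly visible amount.

Every shape is tilted by the same angle and the image corners show triangular fill wedges — a whole-image rotation by a non-right angle.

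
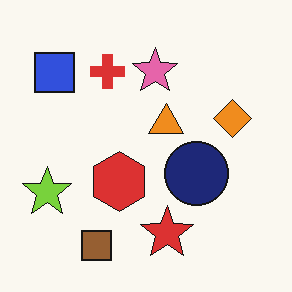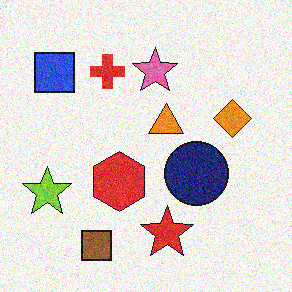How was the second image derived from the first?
The transformation is: degraded with moderate additive noise.

Random speckle covers the whole image, including the flat background.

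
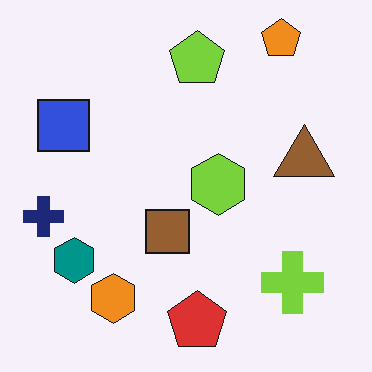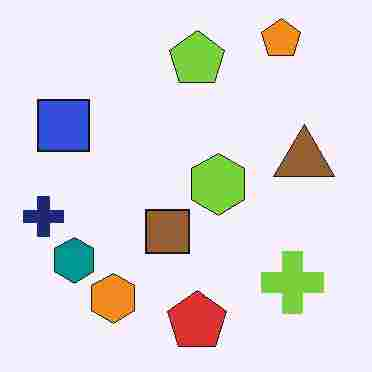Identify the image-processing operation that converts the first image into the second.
The image was heavily JPEG-compressed with obvious blocking artifacts.

Blocky 8×8 compression artifacts appear around shape edges and the flat background shows ringing — characteristic JPEG degradation.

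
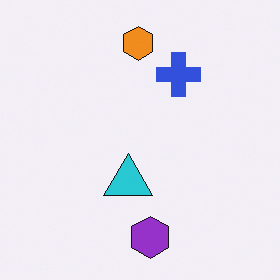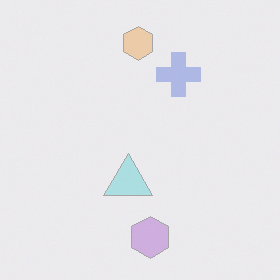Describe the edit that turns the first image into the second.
Given much lower contrast.

Tones are pushed toward mid-grey across the whole image — a global contrast change.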